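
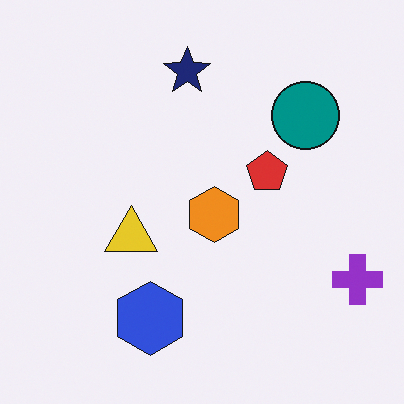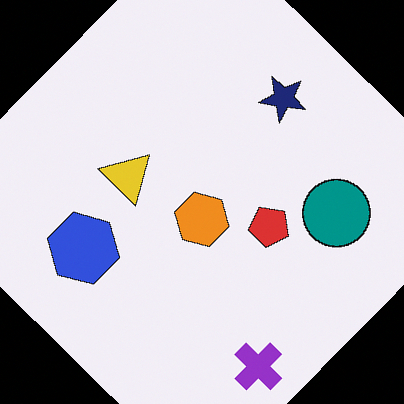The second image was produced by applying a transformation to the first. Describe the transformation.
The transformation is: rotated clockwise by a large amount — several tens of degrees.

Every shape is tilted by the same angle and the image corners show triangular fill wedges — a whole-image rotation by a non-right angle.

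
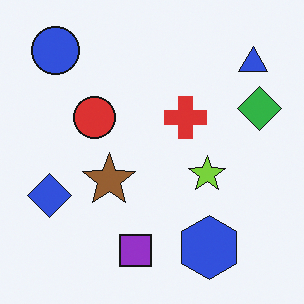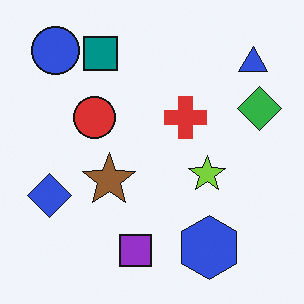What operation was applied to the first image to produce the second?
Overlaid with an additional teal square.

A teal square appears in the second image that is absent from the first.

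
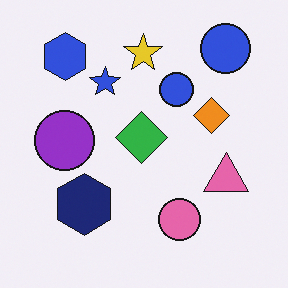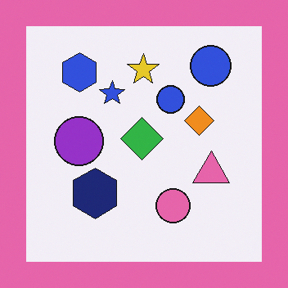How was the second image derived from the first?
The transformation is: framed with a pink border.

A solid pink frame runs around the edge of the second image, with the content slightly shrunk inside it.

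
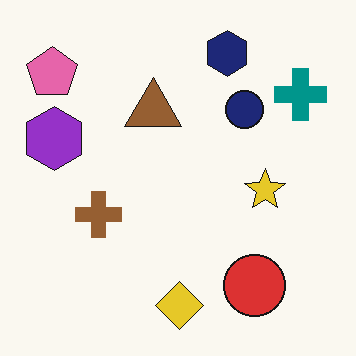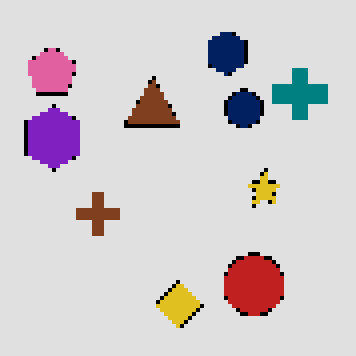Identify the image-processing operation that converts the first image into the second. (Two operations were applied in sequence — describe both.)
The second image is the first posterized to a reduced palette, then mildly pixelated.

Each flat color has snapped to a coarser quantized level — most visibly, the near-white background has dropped to a flat grey. Shapes are reduced to large square blocks; fine edges and outlines are lost — a downscale-then-upscale (mosaic) effect.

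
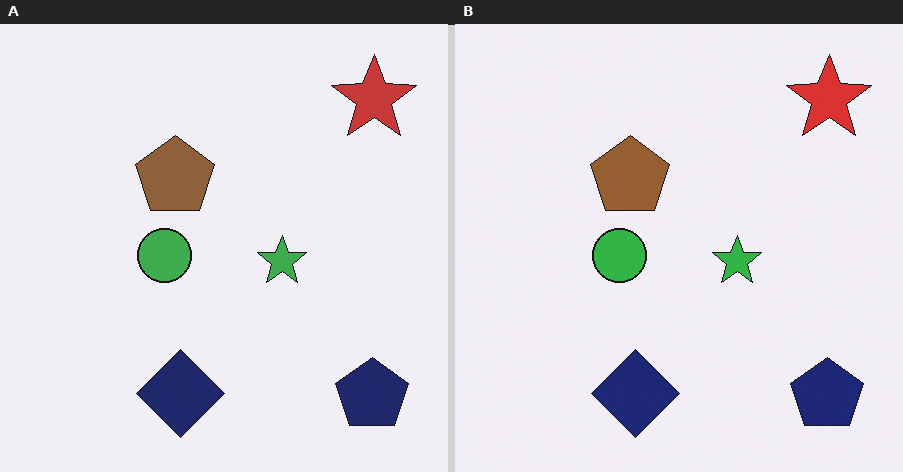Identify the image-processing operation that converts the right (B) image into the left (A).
This is the original image slightly desaturated.

All colors are more muted and greyish — a global saturation change.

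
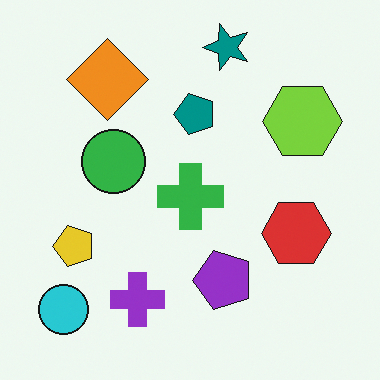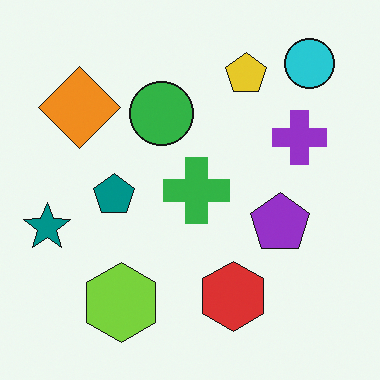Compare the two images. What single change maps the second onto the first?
The image was transposed (reflected across the top-left ↔ bottom-right diagonal).

Shapes have swapped their row and column positions — what was in the top-right is now in the bottom-left — a diagonal reflection.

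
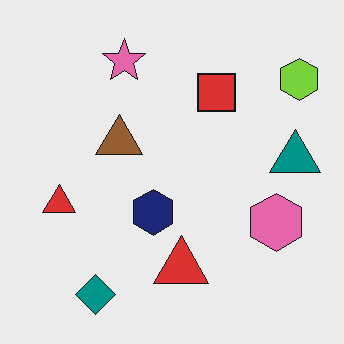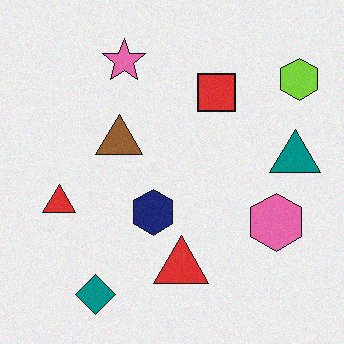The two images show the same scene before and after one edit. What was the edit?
The second image is the first degraded with subtle gaussian noise.

Random speckle covers the whole image, including the flat background.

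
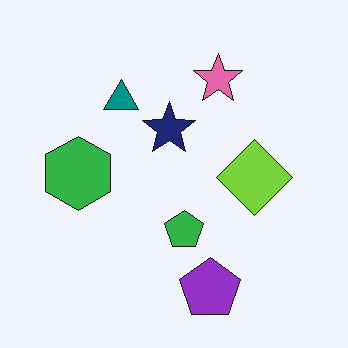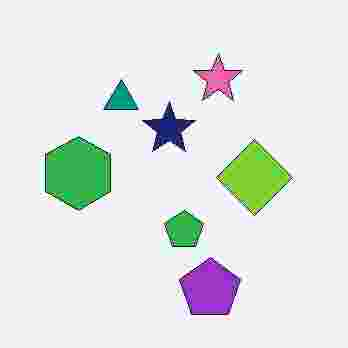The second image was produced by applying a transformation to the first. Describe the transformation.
This is the original image degraded with heavy JPEG compression.

Blocky 8×8 compression artifacts appear around shape edges and the flat background shows ringing — characteristic JPEG degradation.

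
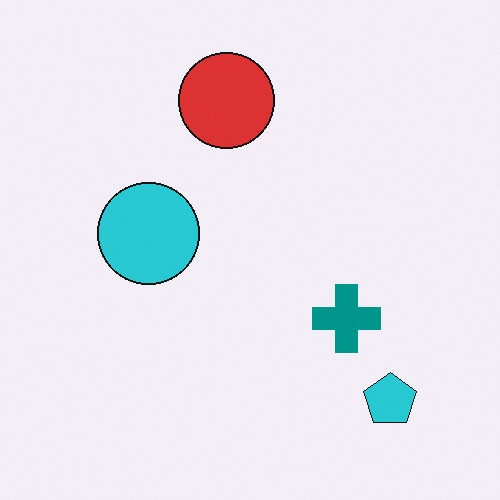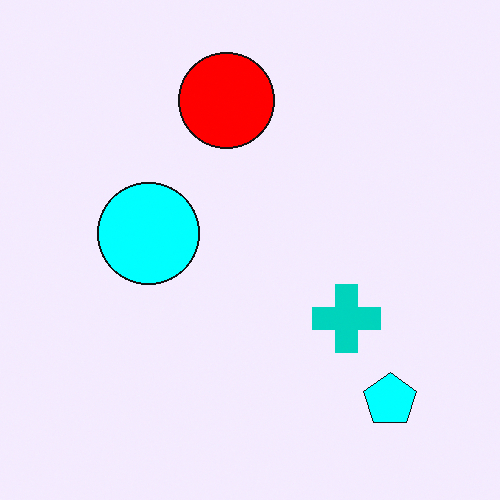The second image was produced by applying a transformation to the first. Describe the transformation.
The image was made much more vivid (saturation change).

All colors are more vivid — a global saturation change.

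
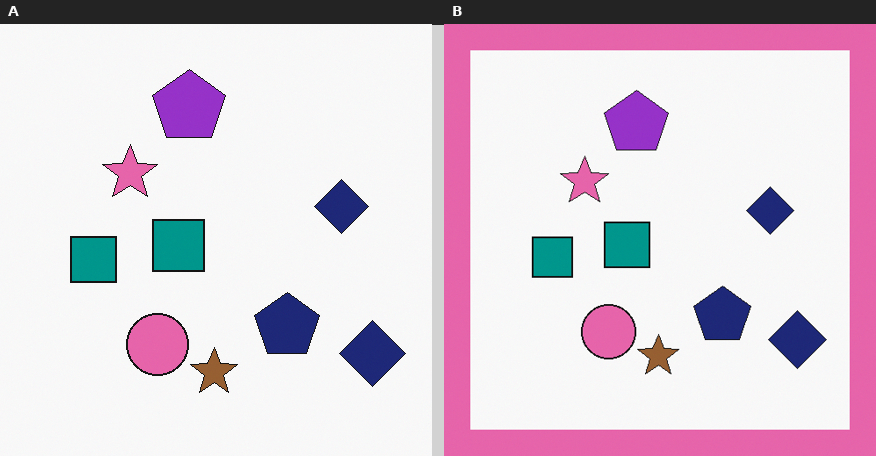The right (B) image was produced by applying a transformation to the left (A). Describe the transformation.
The transformation is: framed with a pink border.

A solid pink frame runs around the edge of the right (B) image, with the content slightly shrunk inside it.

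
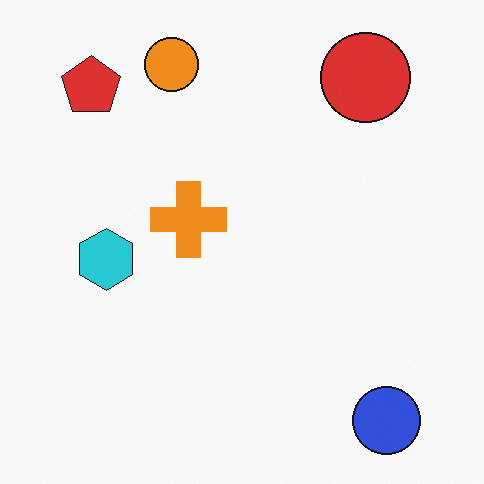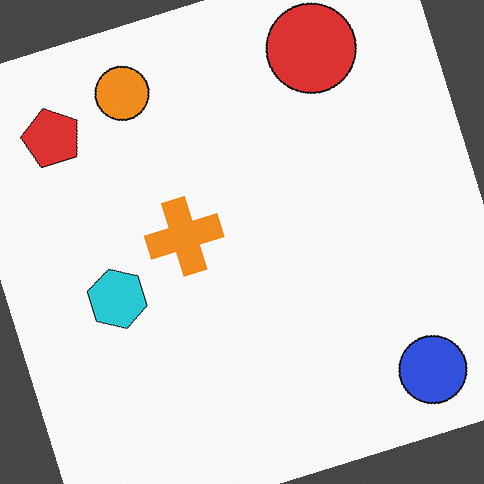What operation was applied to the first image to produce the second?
The image was rotated counter-clockwise by a clearly visible amount.

Every shape is tilted by the same angle and the image corners show triangular fill wedges — a whole-image rotation by a non-right angle.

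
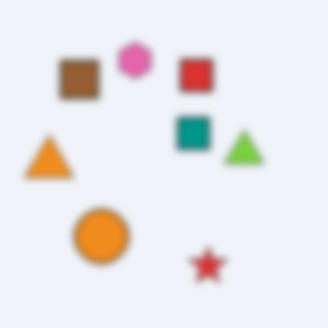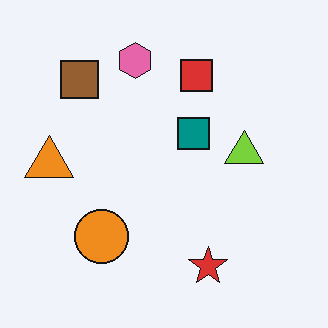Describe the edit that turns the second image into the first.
The image was moderately blurred.

Shape edges and outlines are uniformly softened across the whole image.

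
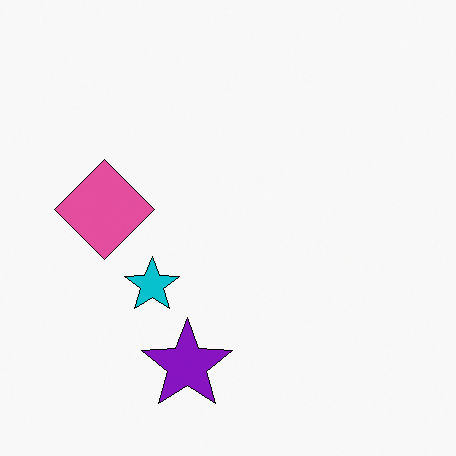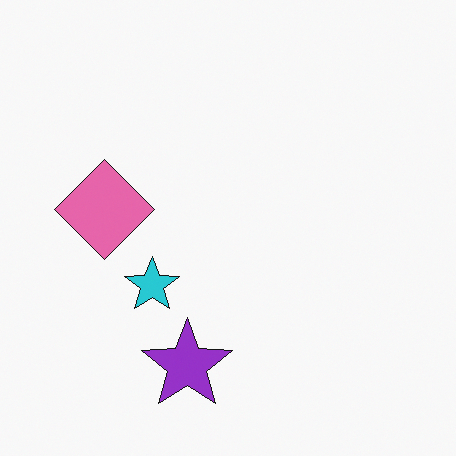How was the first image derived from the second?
The transformation is: given slightly increased contrast.

Tones are pushed away from mid-grey across the whole image — a global contrast change.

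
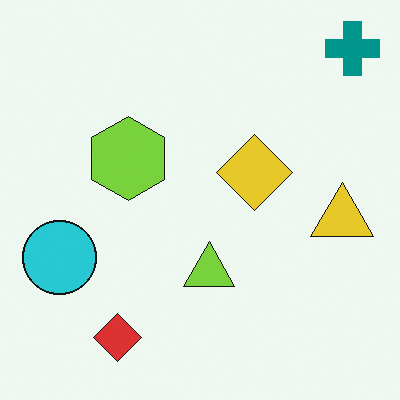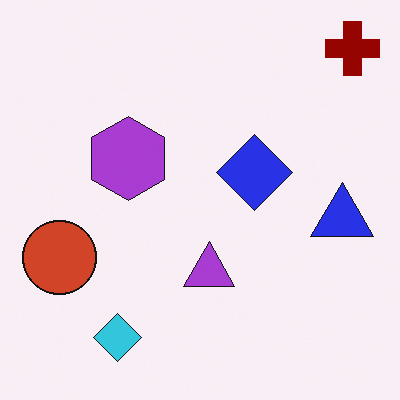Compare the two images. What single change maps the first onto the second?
It was hue-shifted by a large amount.

Every shape's color has rotated by the same amount around the hue wheel — a uniform hue shift.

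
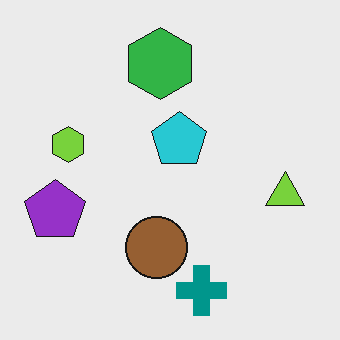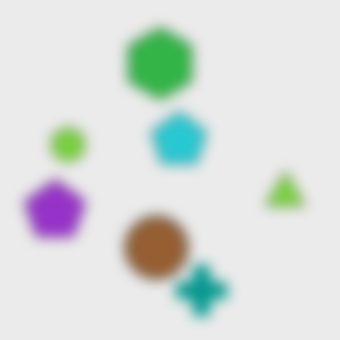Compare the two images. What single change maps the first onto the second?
Heavily blurred.

Shape edges and outlines are uniformly softened across the whole image.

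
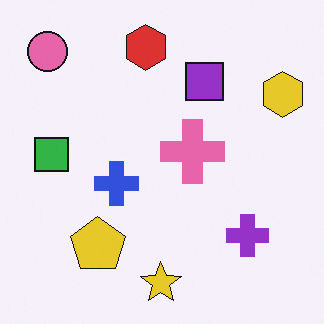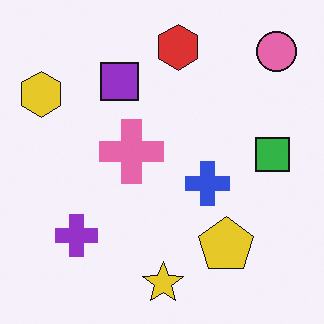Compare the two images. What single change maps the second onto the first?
Flipped horizontally (left ↔ right).

The yellow hexagon is in the top-left of the second image and the top-right of the first — shapes on opposite sides of the vertical midline have swapped in a mirror flip.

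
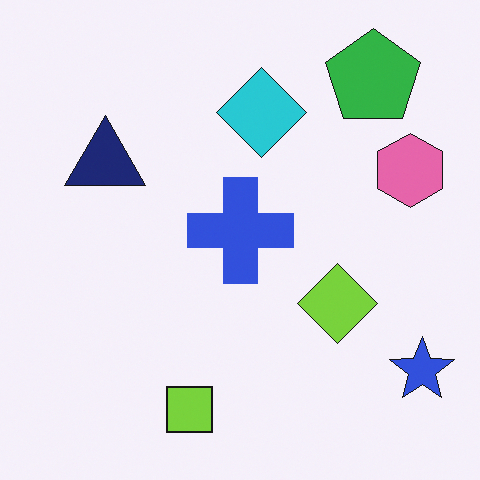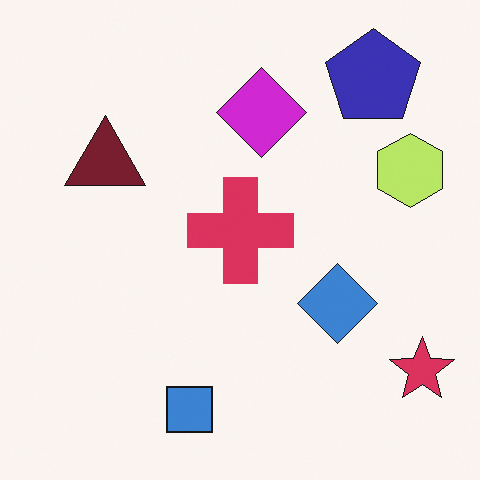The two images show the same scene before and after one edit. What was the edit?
Hue-shifted by a moderate amount.

Every shape's color has rotated by the same amount around the hue wheel — a uniform hue shift.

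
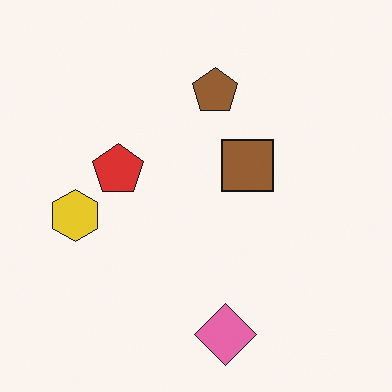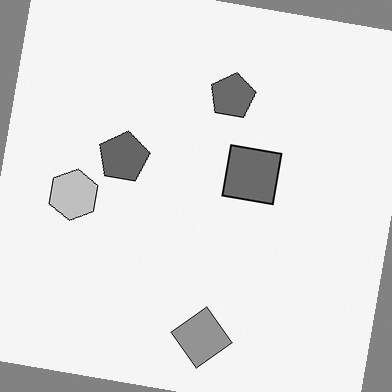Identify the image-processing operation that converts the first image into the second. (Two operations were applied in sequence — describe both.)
This is the original image converted to grayscale, then rotated clockwise by a slight angle.

All color is removed — every shape is now a shade of grey. Every shape is tilted by the same angle and the image corners show triangular fill wedges — a whole-image rotation by a non-right angle.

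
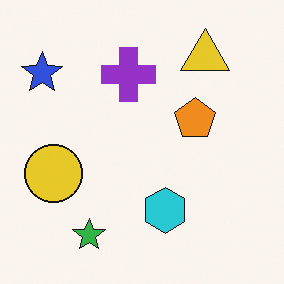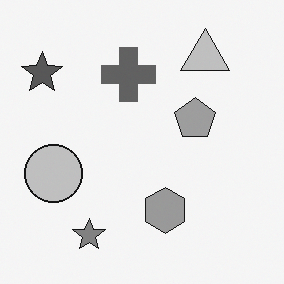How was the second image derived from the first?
The transformation is: converted to grayscale.

All color is removed — every shape is now a shade of grey.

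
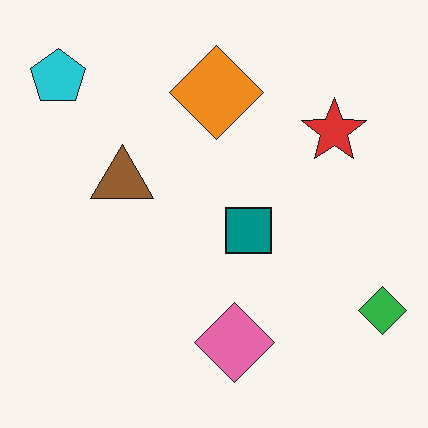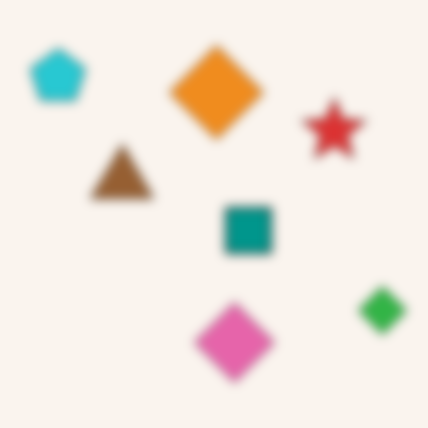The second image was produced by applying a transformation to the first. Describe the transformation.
The transformation is: strongly gaussian-blurred.

Shape edges and outlines are uniformly softened across the whole image.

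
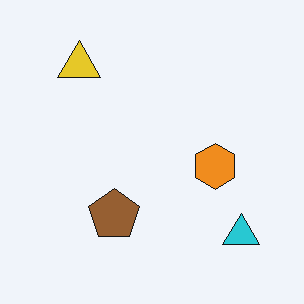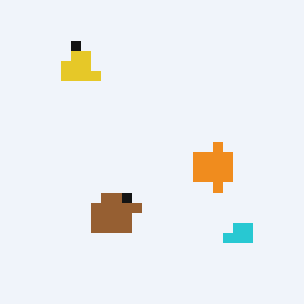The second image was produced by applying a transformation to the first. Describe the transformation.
The image was coarsely pixelated.

Shapes are reduced to large square blocks; fine edges and outlines are lost — a downscale-then-upscale (mosaic) effect.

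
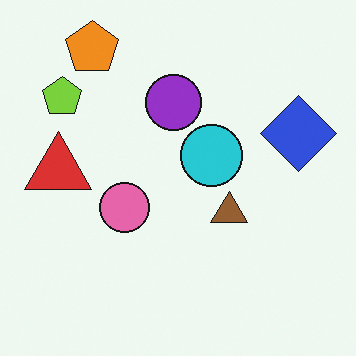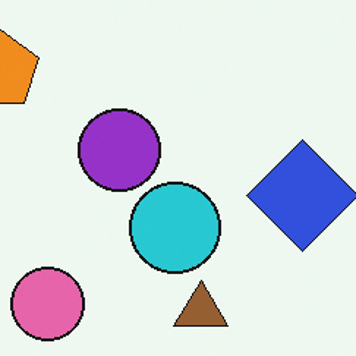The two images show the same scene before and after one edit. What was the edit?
The image was cropped to a modestly smaller region and rescaled.

The visible shapes are larger and the field of view is narrower; shapes near the original edges may be partly or wholly outside the frame — a crop-and-rescale.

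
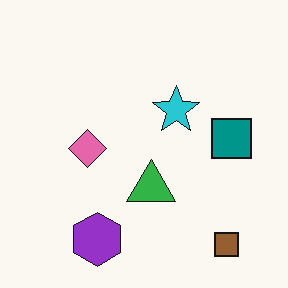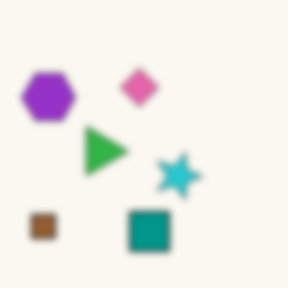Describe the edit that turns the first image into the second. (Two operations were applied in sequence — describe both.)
The image was noticeably gaussian-blurred, then rotated 90° clockwise.

Shape edges and outlines are uniformly softened across the whole image. The brown square sits in the bottom-right of the first image and the bottom-left of the second — consistent with a whole-image 90° clockwise rotation.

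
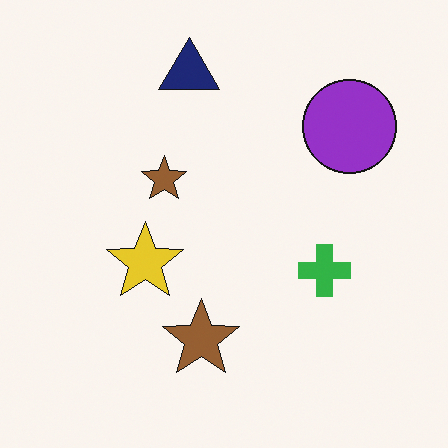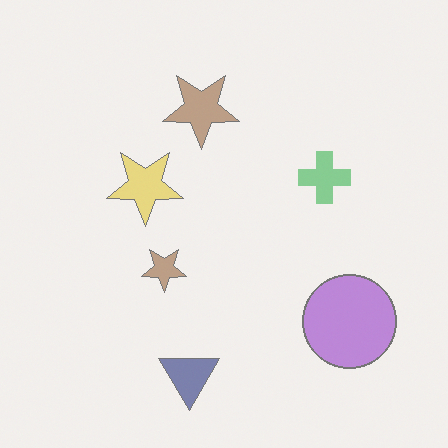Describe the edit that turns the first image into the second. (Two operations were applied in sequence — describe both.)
The transformation is: flipped vertically (top ↔ bottom), then washed out (contrast reduced).

The navy triangle is in the top of the first image and the bottom of the second — shapes on opposite sides of the horizontal midline have swapped in a mirror flip. Tones are pushed toward mid-grey across the whole image — a global contrast change.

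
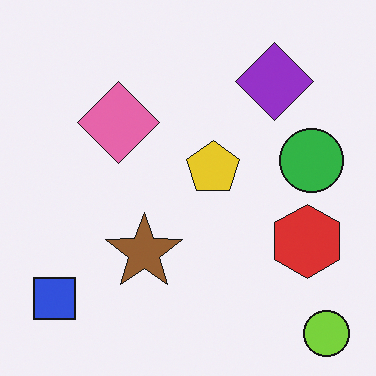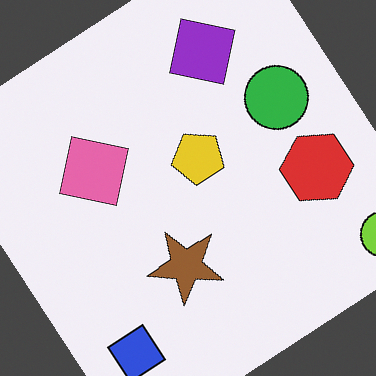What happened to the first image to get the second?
This is the original image rotated counter-clockwise by a large amount — several tens of degrees.

Every shape is tilted by the same angle and the image corners show triangular fill wedges — a whole-image rotation by a non-right angle.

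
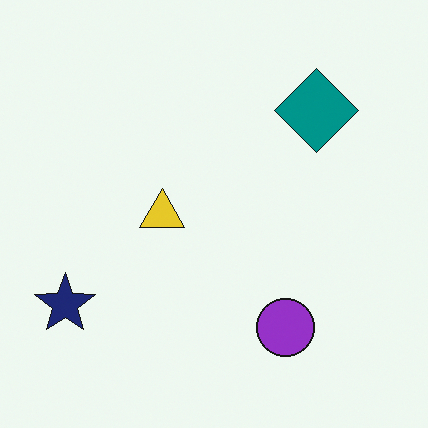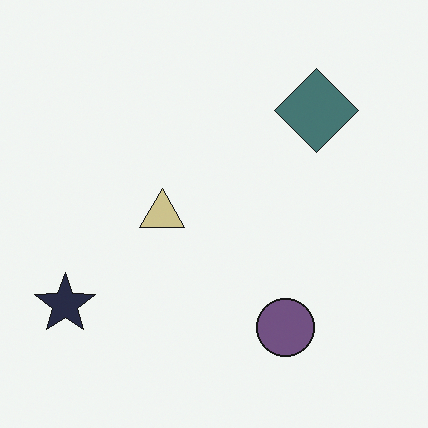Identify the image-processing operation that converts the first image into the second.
It was heavily desaturated.

All colors are more muted and greyish — a global saturation change.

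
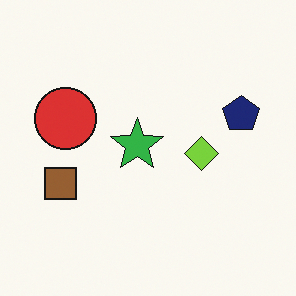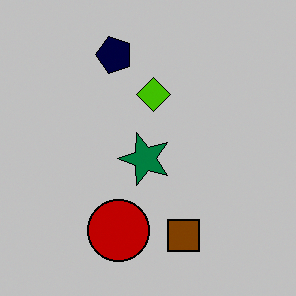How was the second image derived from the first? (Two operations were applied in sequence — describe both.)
The second image is the first rotated 90° counter-clockwise, then heavily posterized to just a handful of flat colors.

The navy pentagon sits in the right of the first image and the top of the second — consistent with a whole-image 90° counter-clockwise rotation. Each flat color has snapped to a coarser quantized level — most visibly, the near-white background has dropped to a flat grey.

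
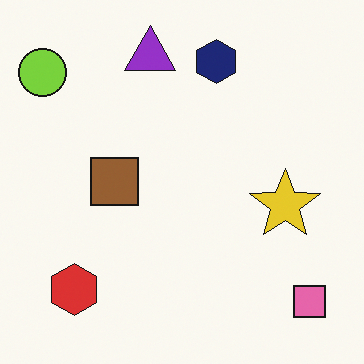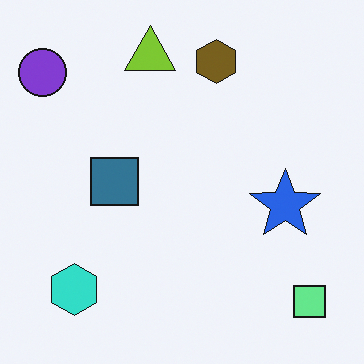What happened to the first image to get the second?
The transformation is: hue-shifted through roughly half the color wheel.

Every shape's color has rotated by the same amount around the hue wheel — a uniform hue shift.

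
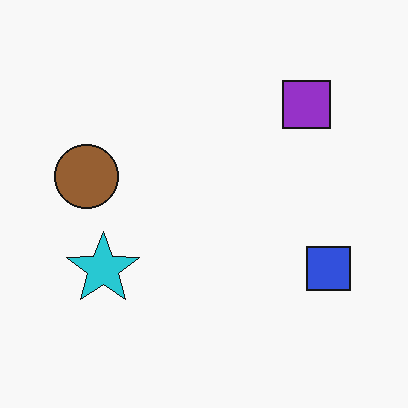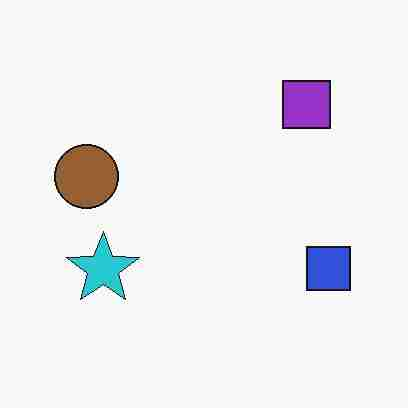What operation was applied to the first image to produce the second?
It was heavily JPEG-compressed with obvious blocking artifacts.

Blocky 8×8 compression artifacts appear around shape edges and the flat background shows ringing — characteristic JPEG degradation.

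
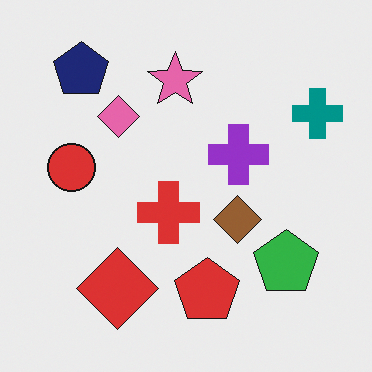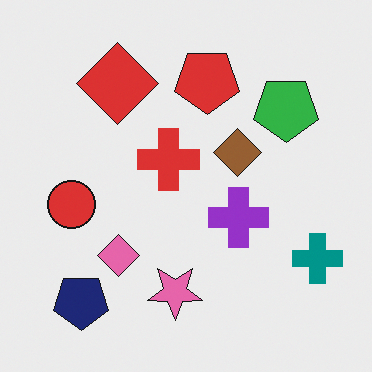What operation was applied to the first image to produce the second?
This is the original image flipped vertically (top ↔ bottom).

The navy pentagon is in the top-left of the first image and the bottom-left of the second — shapes on opposite sides of the horizontal midline have swapped in a mirror flip.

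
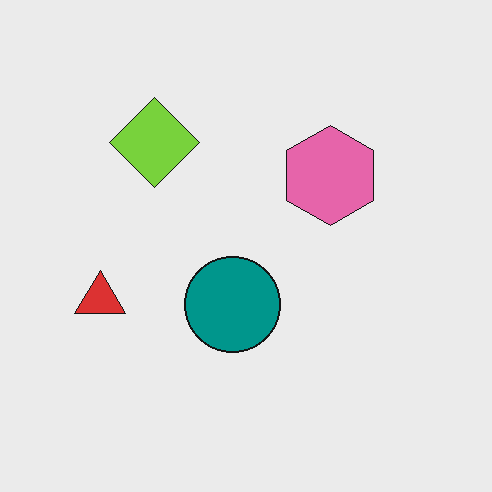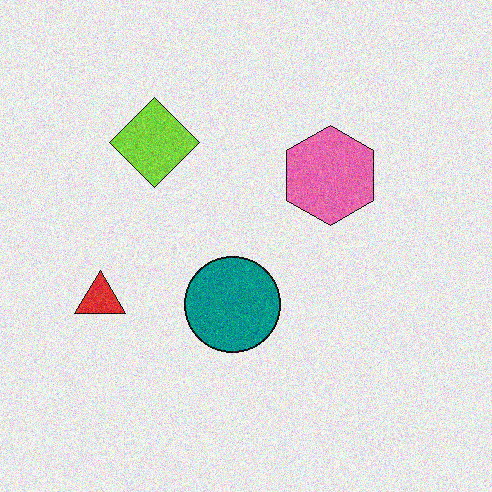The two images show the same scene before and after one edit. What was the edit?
It was degraded with moderate additive noise.

Random speckle covers the whole image, including the flat background.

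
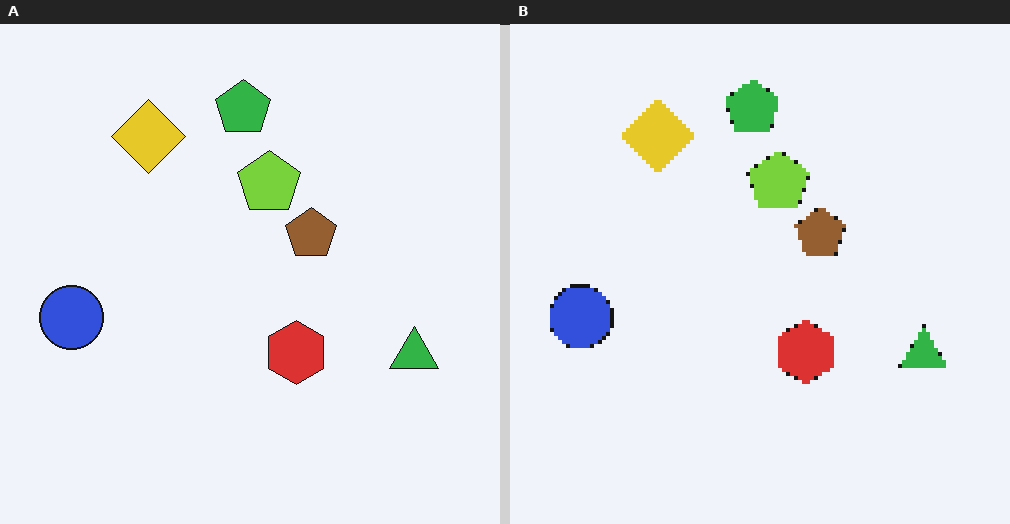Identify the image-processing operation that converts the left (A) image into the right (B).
The image was mildly pixelated.

Shapes are reduced to large square blocks; fine edges and outlines are lost — a downscale-then-upscale (mosaic) effect.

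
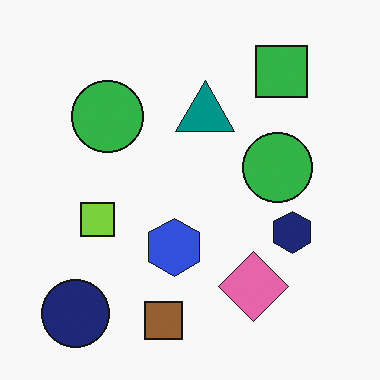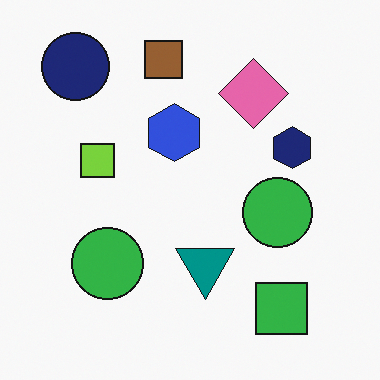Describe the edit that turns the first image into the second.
The image was flipped vertically (top ↔ bottom).

The brown square is in the bottom of the first image and the top of the second — shapes on opposite sides of the horizontal midline have swapped in a mirror flip.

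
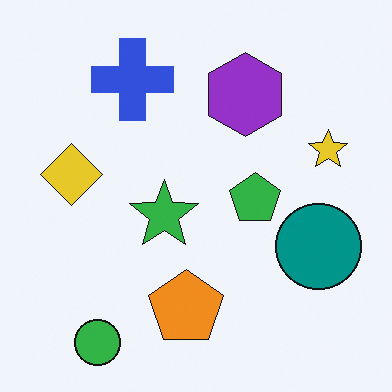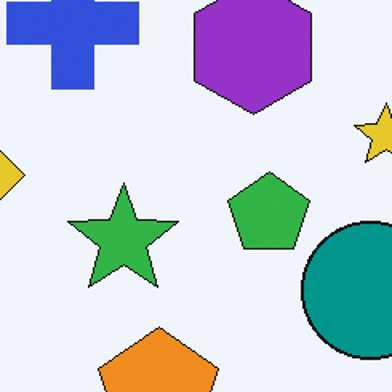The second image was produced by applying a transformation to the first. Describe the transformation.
The transformation is: cropped slightly and scaled back up.

The visible shapes are larger and the field of view is narrower; shapes near the original edges may be partly or wholly outside the frame — a crop-and-rescale.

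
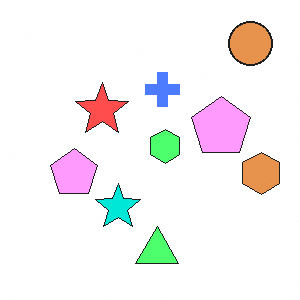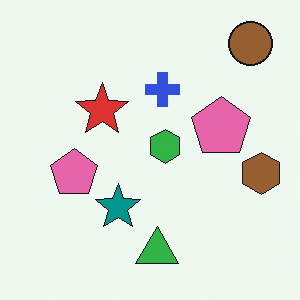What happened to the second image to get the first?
Brightened a lot.

Every pixel — background and shapes alike — is uniformly brightened.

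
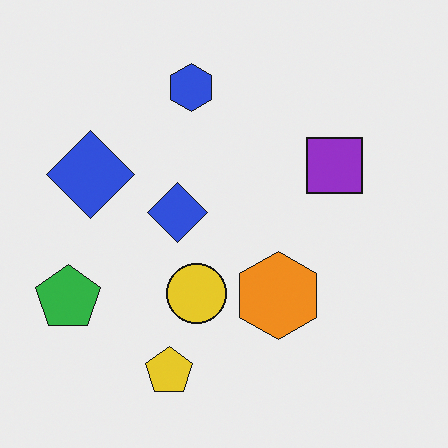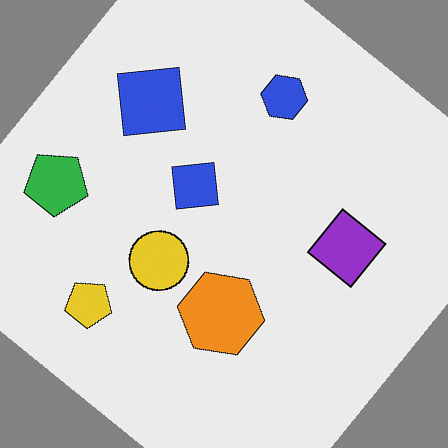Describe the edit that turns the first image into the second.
This is the original image rotated clockwise by a large amount — several tens of degrees.

Every shape is tilted by the same angle and the image corners show triangular fill wedges — a whole-image rotation by a non-right angle.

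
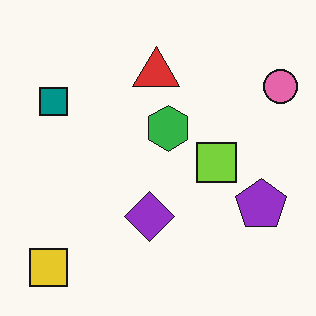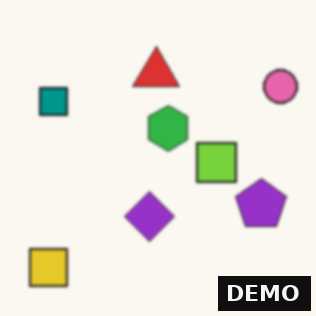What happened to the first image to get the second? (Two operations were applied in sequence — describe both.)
It was lightly blurred, then watermarked with the text "DEMO" in the lower-right corner.

Shape edges and outlines are uniformly softened across the whole image. A dark label reading "DEMO" appears in the lower-right corner.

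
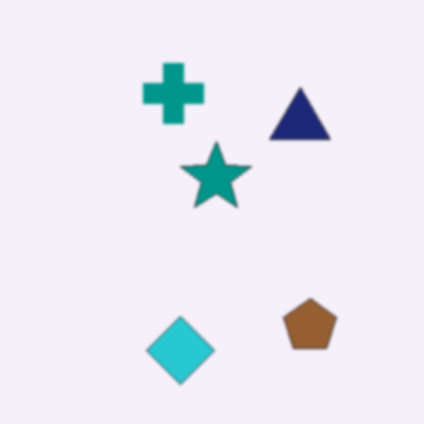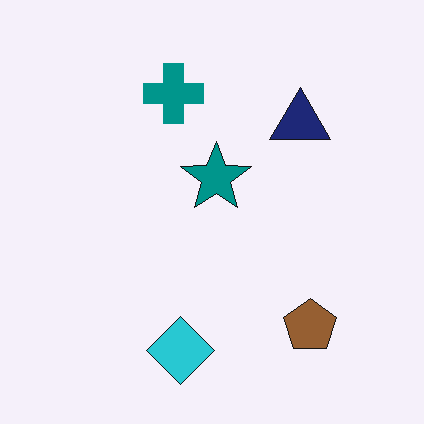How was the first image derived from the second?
The first image is the second given a subtle gaussian blur.

Shape edges and outlines are uniformly softened across the whole image.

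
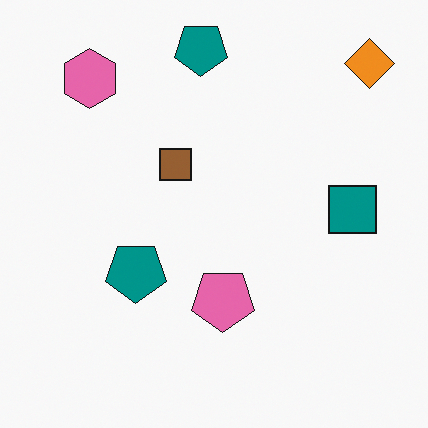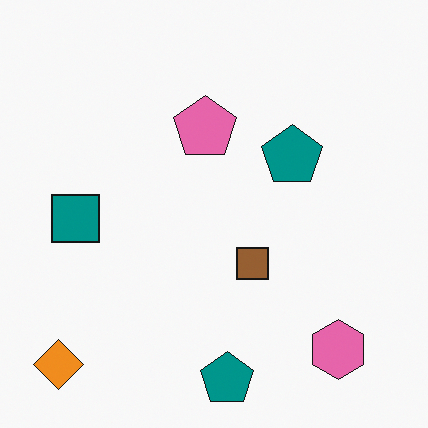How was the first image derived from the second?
The first image is the second rotated 180°.

The orange diamond sits in the bottom-left of the second image and the top-right of the first — consistent with a whole-image 180° rotation.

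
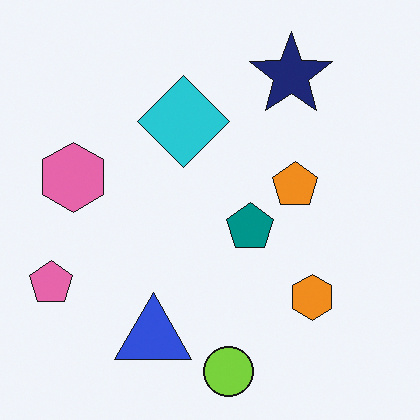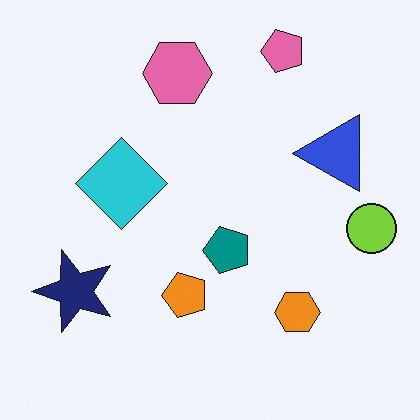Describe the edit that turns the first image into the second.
Transposed (reflected across the top-left ↔ bottom-right diagonal).

Shapes have swapped their row and column positions — what was in the top-right is now in the bottom-left — a diagonal reflection.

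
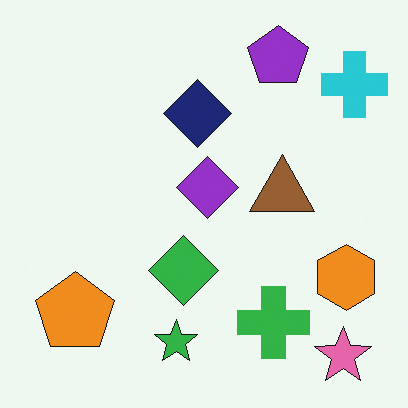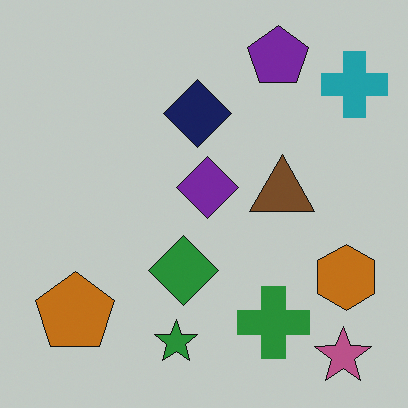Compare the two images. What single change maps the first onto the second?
The second image is the first slightly darkened.

Every pixel — background and shapes alike — is uniformly darkened.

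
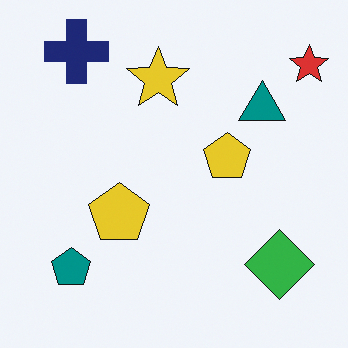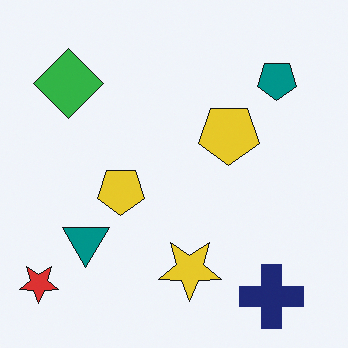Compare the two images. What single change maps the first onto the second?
Rotated 180°.

The red star sits in the top-right of the first image and the bottom-left of the second — consistent with a whole-image 180° rotation.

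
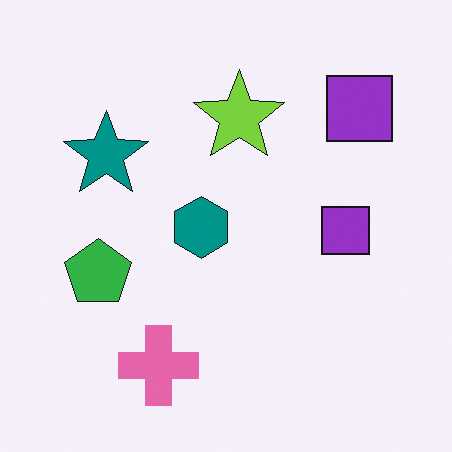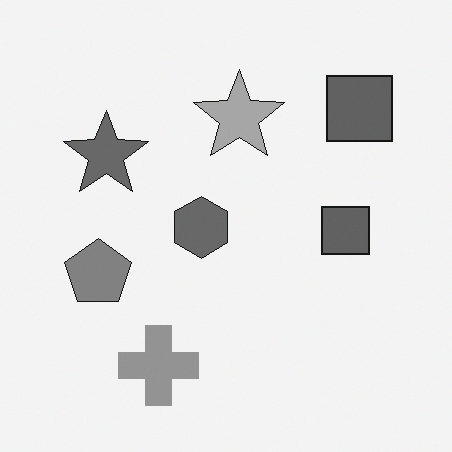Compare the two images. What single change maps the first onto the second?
The image was converted to grayscale.

All color is removed — every shape is now a shade of grey.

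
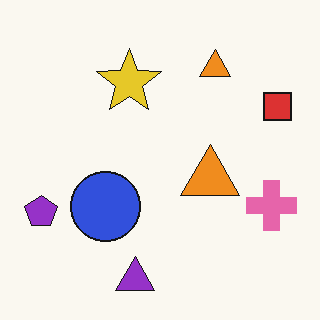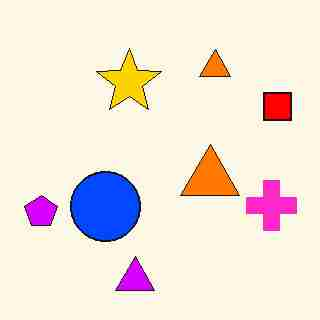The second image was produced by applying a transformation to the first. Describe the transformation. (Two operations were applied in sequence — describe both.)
The transformation is: heavily oversaturated, then heavily JPEG-compressed with obvious blocking artifacts.

All colors are more vivid — a global saturation change. Blocky 8×8 compression artifacts appear around shape edges and the flat background shows ringing — characteristic JPEG degradation.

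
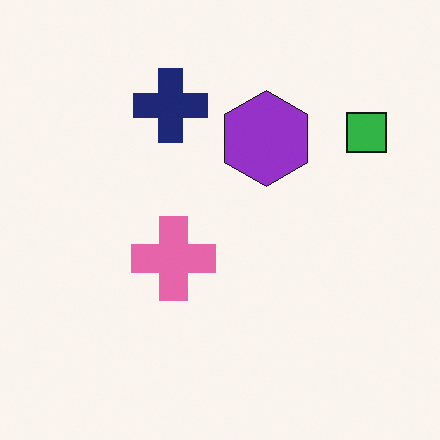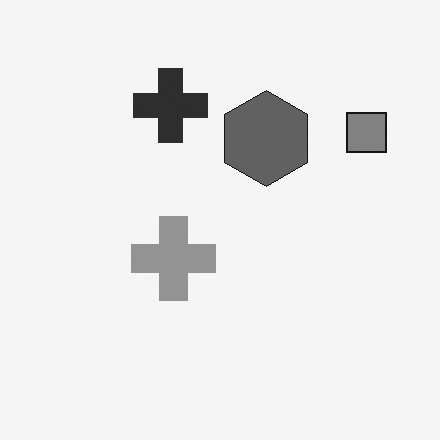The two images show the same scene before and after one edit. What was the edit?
The image was converted to grayscale.

All color is removed — every shape is now a shade of grey.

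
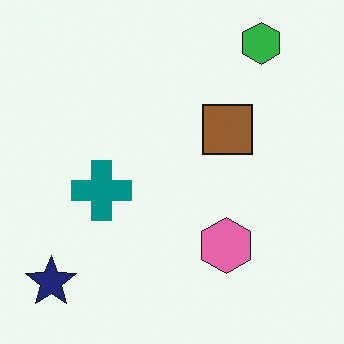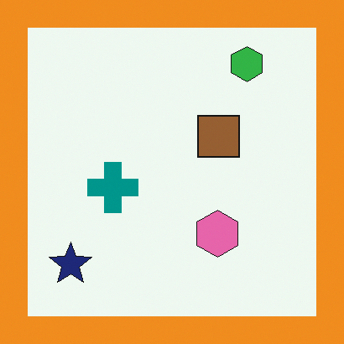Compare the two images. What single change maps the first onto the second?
It was framed with a orange border.

A solid orange frame runs around the edge of the second image, with the content slightly shrunk inside it.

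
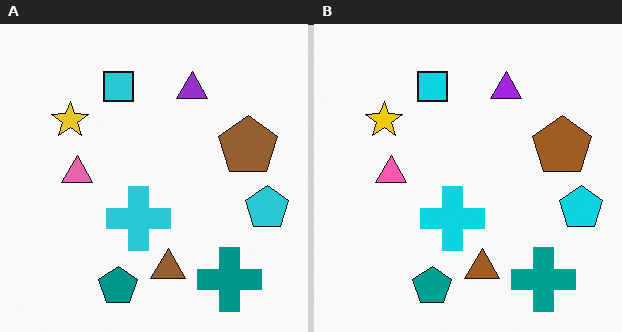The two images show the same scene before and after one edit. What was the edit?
The transformation is: slightly oversaturated.

All colors are more vivid — a global saturation change.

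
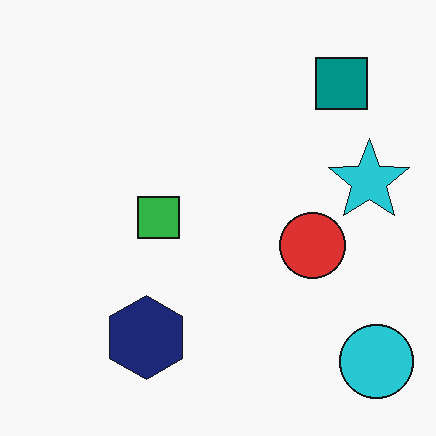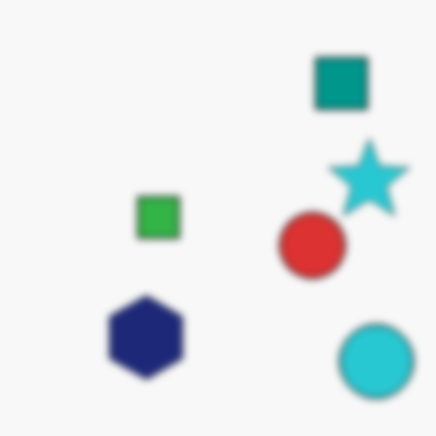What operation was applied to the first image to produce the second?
This is the original image moderately blurred.

Shape edges and outlines are uniformly softened across the whole image.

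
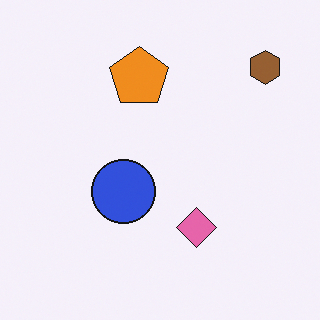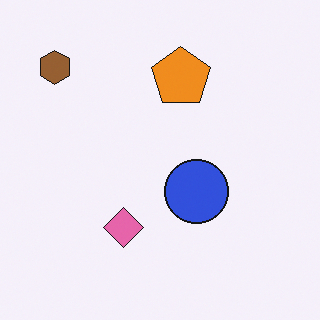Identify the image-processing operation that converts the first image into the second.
The transformation is: flipped horizontally (left ↔ right).

The brown hexagon is in the top-right of the first image and the top-left of the second — shapes on opposite sides of the vertical midline have swapped in a mirror flip.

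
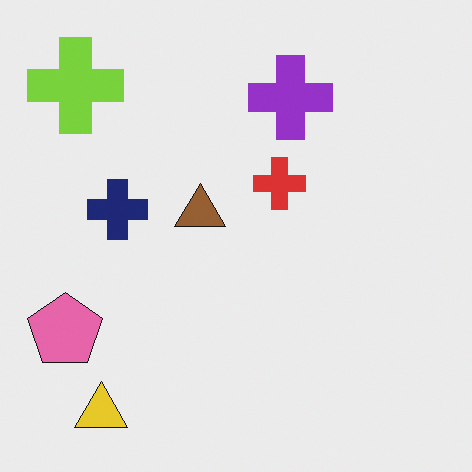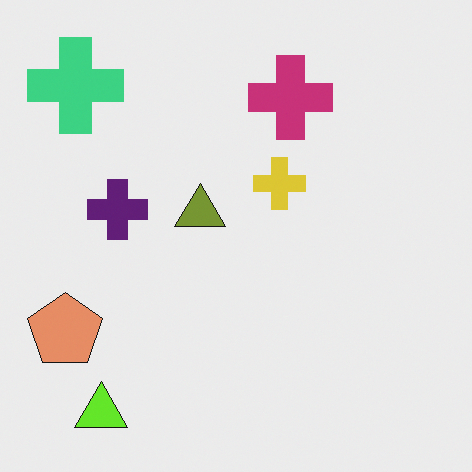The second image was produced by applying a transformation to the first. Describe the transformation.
This is the original image hue-shifted by a small amount.

Every shape's color has rotated by the same amount around the hue wheel — a uniform hue shift.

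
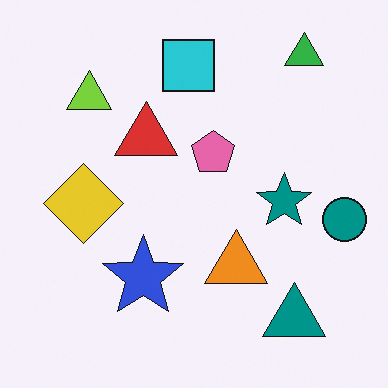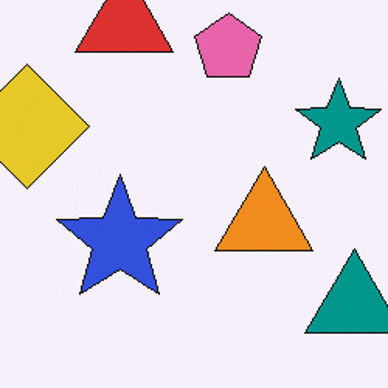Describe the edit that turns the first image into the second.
Cropped to a modestly smaller region and rescaled.

The visible shapes are larger and the field of view is narrower; shapes near the original edges may be partly or wholly outside the frame — a crop-and-rescale.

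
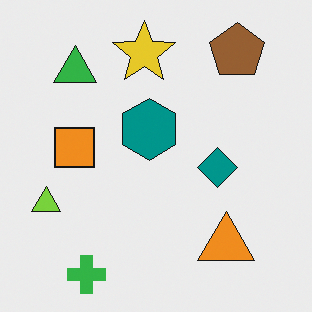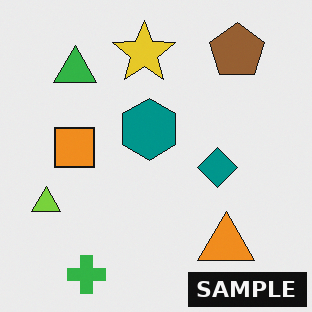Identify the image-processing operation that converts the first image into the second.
The image was watermarked with the text "SAMPLE" in the lower-right corner.

A dark label reading "SAMPLE" appears in the lower-right corner.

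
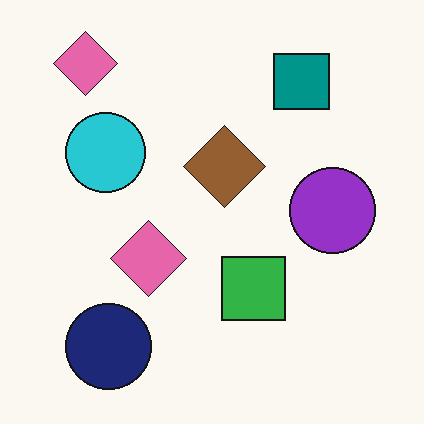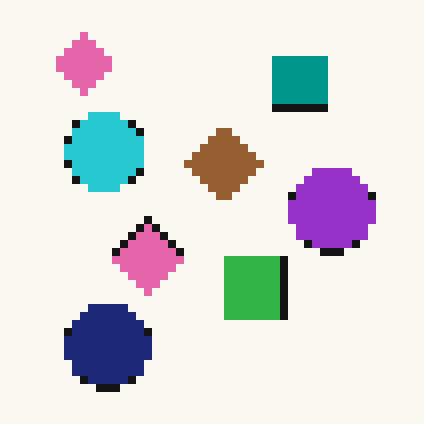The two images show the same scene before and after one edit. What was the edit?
The image was moderately pixelated.

Shapes are reduced to large square blocks; fine edges and outlines are lost — a downscale-then-upscale (mosaic) effect.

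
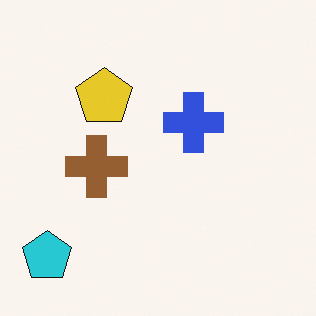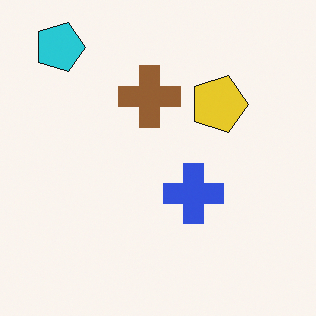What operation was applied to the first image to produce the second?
This is the original image rotated 90° clockwise.

The cyan pentagon sits in the bottom-left of the first image and the top-left of the second — consistent with a whole-image 90° clockwise rotation.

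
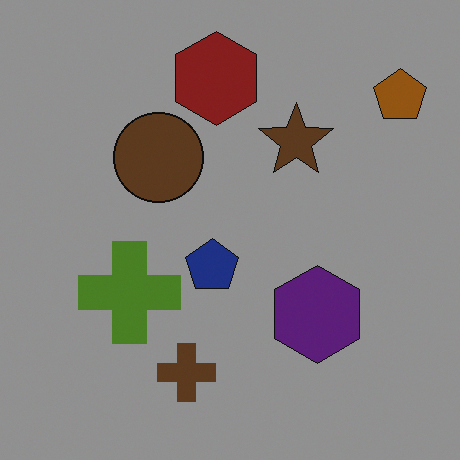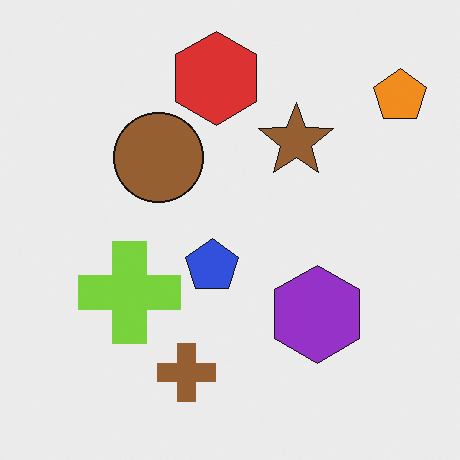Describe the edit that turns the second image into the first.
It was noticeably darkened.

Every pixel — background and shapes alike — is uniformly darkened.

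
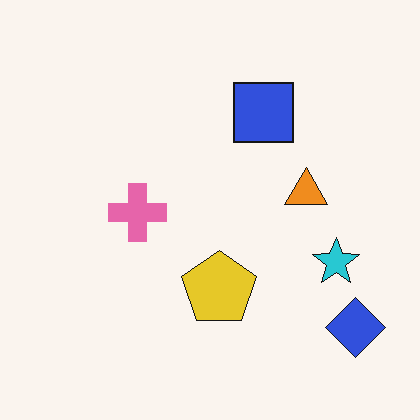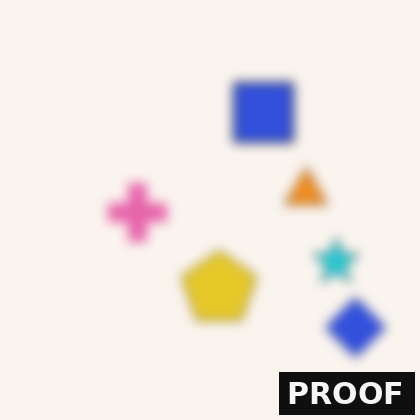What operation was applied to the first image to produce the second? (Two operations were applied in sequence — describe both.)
The image was strongly gaussian-blurred, then watermarked with the text "PROOF" in the lower-right corner.

Shape edges and outlines are uniformly softened across the whole image. A dark label reading "PROOF" appears in the lower-right corner.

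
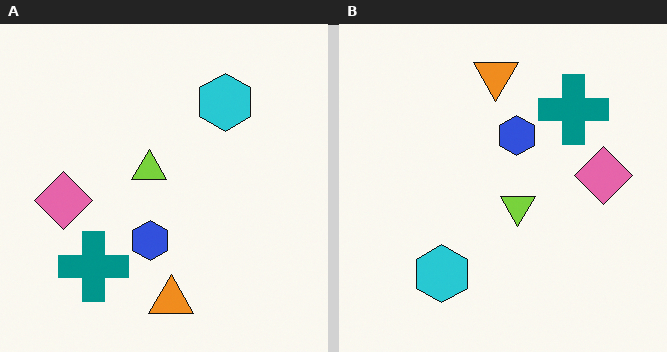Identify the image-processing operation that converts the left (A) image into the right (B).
This is the original image rotated 180°.

The orange triangle sits in the bottom of the left (A) image and the top of the right (B) — consistent with a whole-image 180° rotation.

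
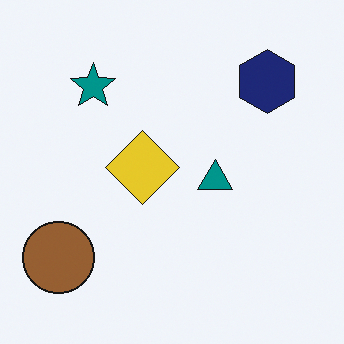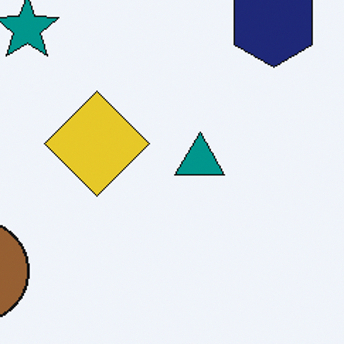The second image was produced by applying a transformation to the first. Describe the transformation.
This is the original image cropped to a modestly smaller region and rescaled.

The visible shapes are larger and the field of view is narrower; shapes near the original edges may be partly or wholly outside the frame — a crop-and-rescale.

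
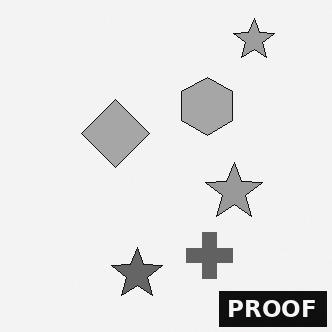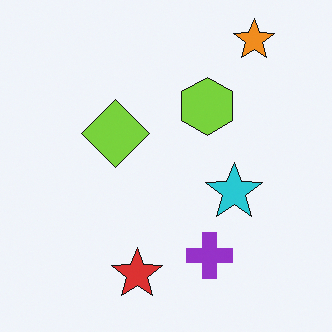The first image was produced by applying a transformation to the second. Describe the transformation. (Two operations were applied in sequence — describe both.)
Converted to grayscale, then watermarked with the text "PROOF" in the lower-right corner.

All color is removed — every shape is now a shade of grey. A dark label reading "PROOF" appears in the lower-right corner.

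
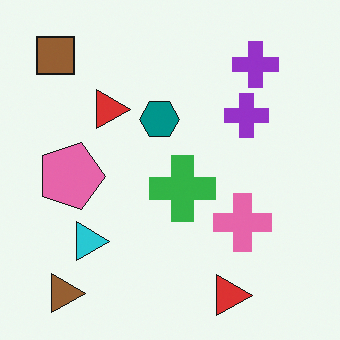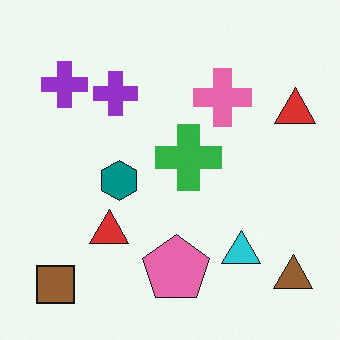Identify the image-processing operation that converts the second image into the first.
The first image is the second rotated 90° clockwise.

The brown triangle sits in the bottom-right of the second image and the bottom-left of the first — consistent with a whole-image 90° clockwise rotation.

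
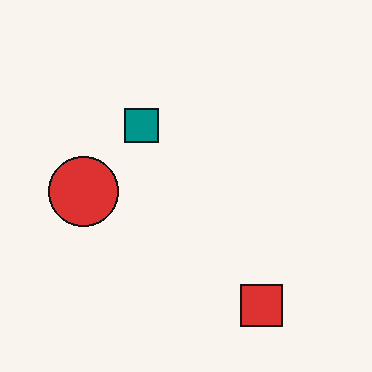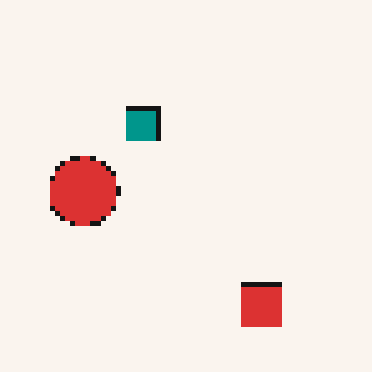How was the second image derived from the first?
This is the original image mildly pixelated.

Shapes are reduced to large square blocks; fine edges and outlines are lost — a downscale-then-upscale (mosaic) effect.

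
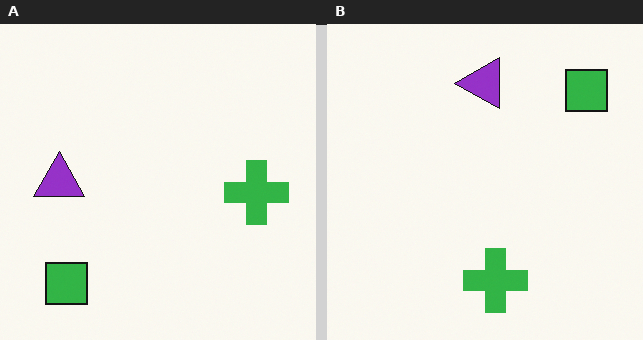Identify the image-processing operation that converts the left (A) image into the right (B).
Transposed (reflected across the top-left ↔ bottom-right diagonal).

Shapes have swapped their row and column positions — what was in the top-right is now in the bottom-left — a diagonal reflection.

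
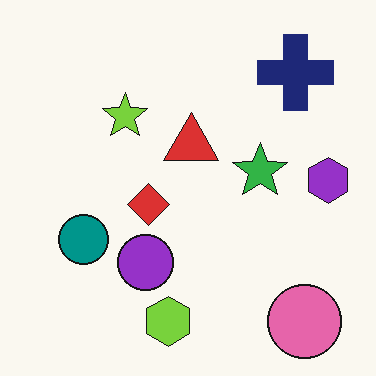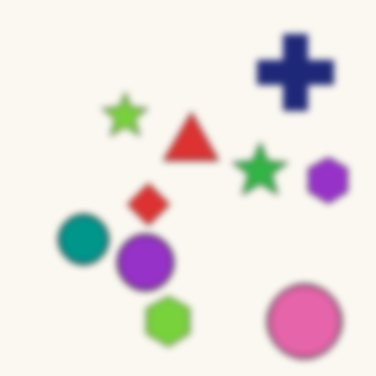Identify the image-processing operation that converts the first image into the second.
Moderately blurred.

Shape edges and outlines are uniformly softened across the whole image.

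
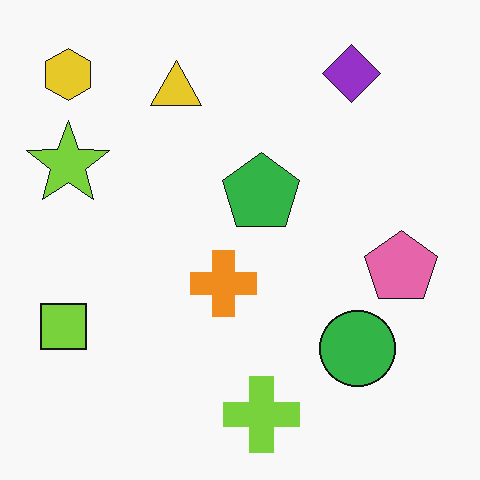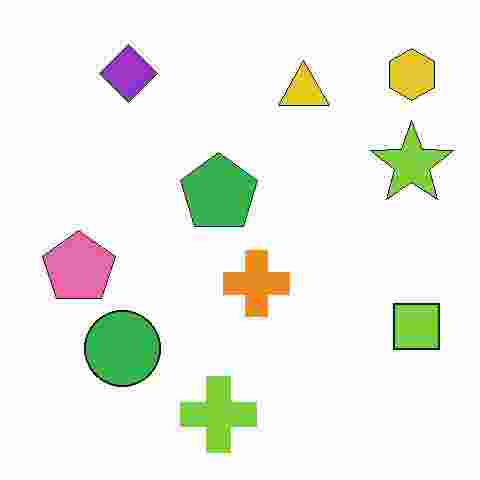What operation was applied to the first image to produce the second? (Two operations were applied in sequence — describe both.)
The transformation is: flipped horizontally (left ↔ right), then degraded with heavy JPEG compression.

The lime square is in the bottom-left of the first image and the bottom-right of the second — shapes on opposite sides of the vertical midline have swapped in a mirror flip. Blocky 8×8 compression artifacts appear around shape edges and the flat background shows ringing — characteristic JPEG degradation.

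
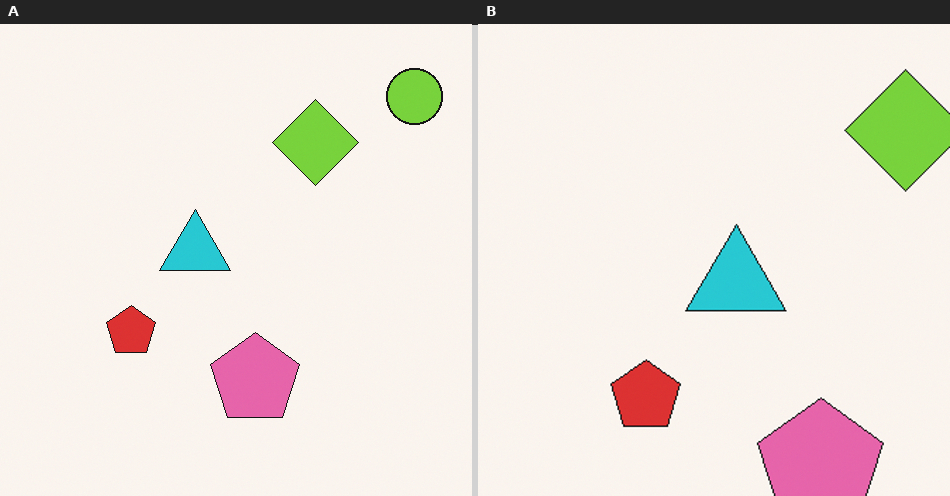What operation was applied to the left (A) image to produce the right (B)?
It was cropped to a modestly smaller region and rescaled.

The visible shapes are larger and the field of view is narrower; shapes near the original edges may be partly or wholly outside the frame — a crop-and-rescale.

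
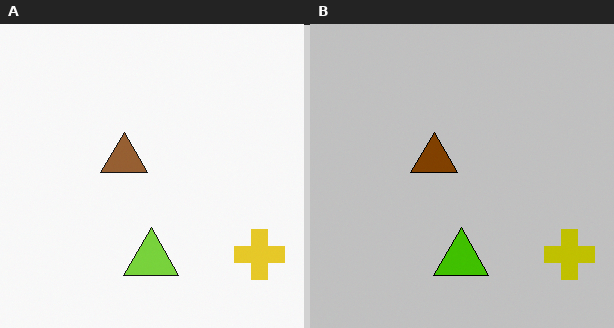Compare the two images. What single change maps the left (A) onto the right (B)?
This is the original image heavily posterized to just a handful of flat colors.

Each flat color has snapped to a coarser quantized level — most visibly, the near-white background has dropped to a flat grey.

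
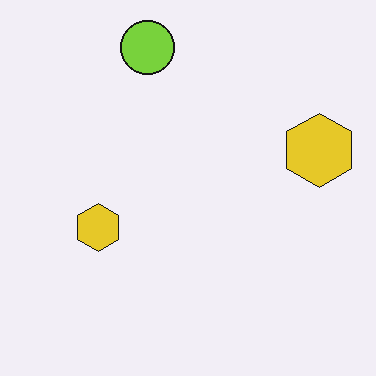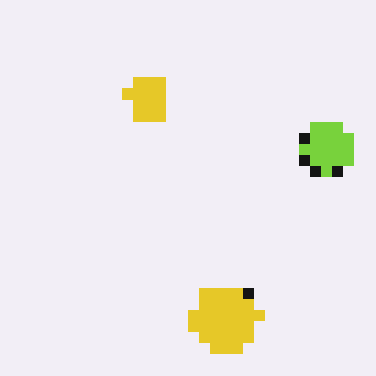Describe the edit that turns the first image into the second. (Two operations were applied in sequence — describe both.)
This is the original image rotated 90° clockwise, then coarsely pixelated.

The lime circle sits in the top of the first image and the right of the second — consistent with a whole-image 90° clockwise rotation. Shapes are reduced to large square blocks; fine edges and outlines are lost — a downscale-then-upscale (mosaic) effect.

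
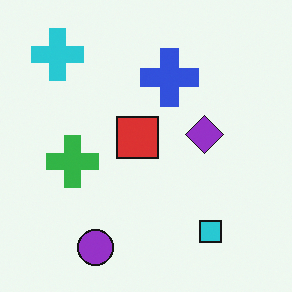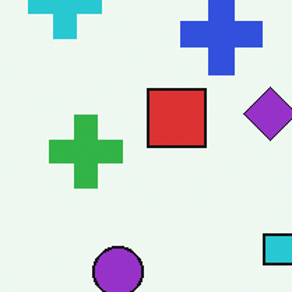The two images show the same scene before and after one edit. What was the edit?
The second image is the first cropped slightly and scaled back up.

The visible shapes are larger and the field of view is narrower; shapes near the original edges may be partly or wholly outside the frame — a crop-and-rescale.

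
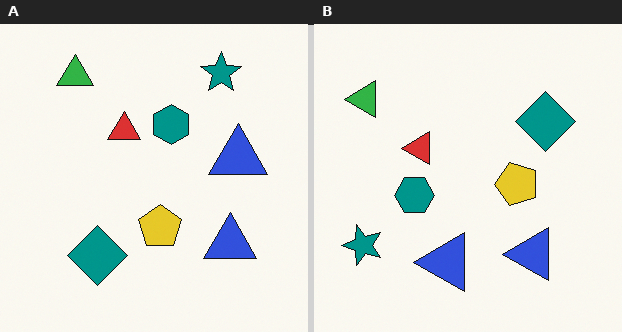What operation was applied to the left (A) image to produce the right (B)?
The right (B) image is the left (A) transposed (reflected across the top-left ↔ bottom-right diagonal).

Shapes have swapped their row and column positions — what was in the top-right is now in the bottom-left — a diagonal reflection.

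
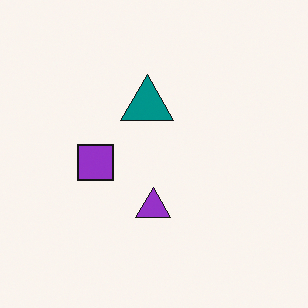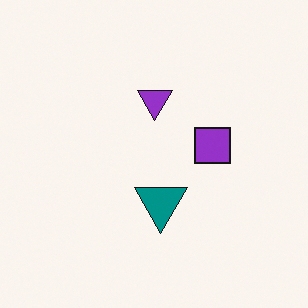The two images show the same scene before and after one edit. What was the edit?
Rotated 180°.

The purple square sits in the left of the first image and the right of the second — consistent with a whole-image 180° rotation.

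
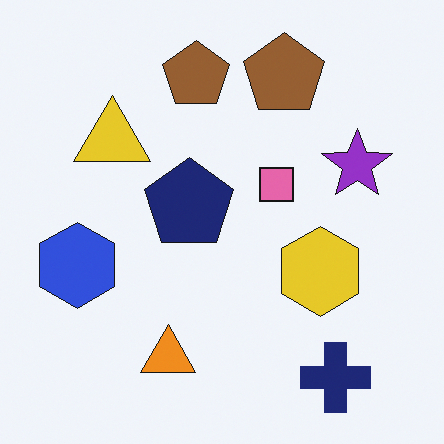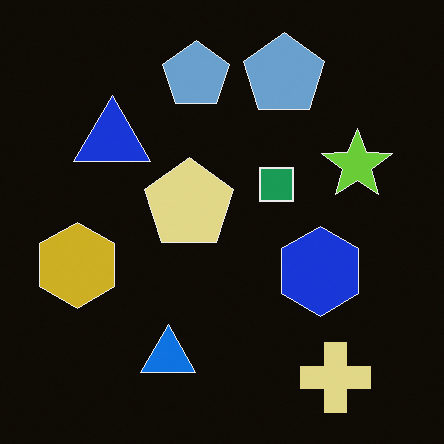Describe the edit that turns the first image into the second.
This is the original image color-inverted (negative).

The light background has become dark and every shape's color is its complement — a photographic negative.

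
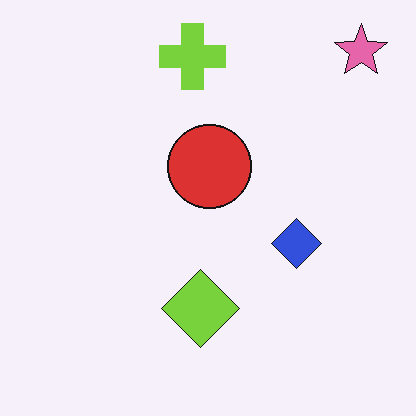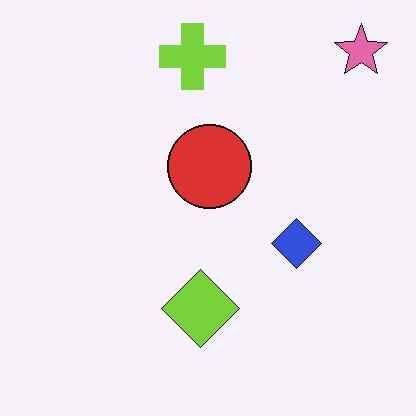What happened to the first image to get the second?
It was given moderate JPEG compression.

Blocky 8×8 compression artifacts appear around shape edges and the flat background shows ringing — characteristic JPEG degradation.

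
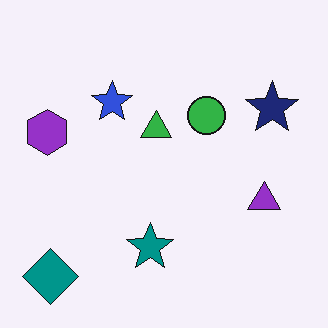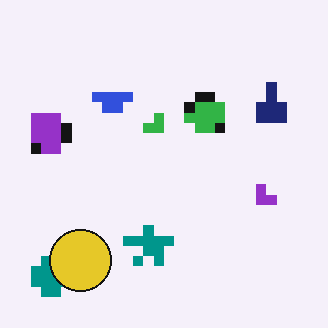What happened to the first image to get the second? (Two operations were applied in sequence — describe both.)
It was coarsely pixelated, then overlaid with an additional yellow circle.

Shapes are reduced to large square blocks; fine edges and outlines are lost — a downscale-then-upscale (mosaic) effect. A yellow circle appears in the second image that is absent from the first.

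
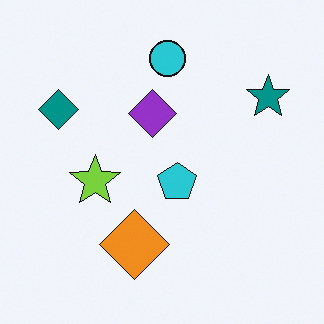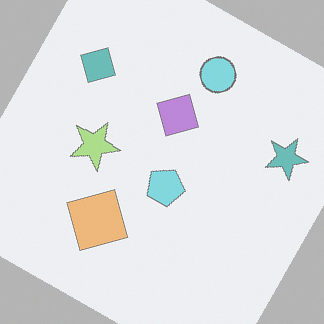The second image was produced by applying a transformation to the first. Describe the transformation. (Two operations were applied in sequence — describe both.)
The image was washed out (contrast reduced), then rotated clockwise by a moderate amount.

Tones are pushed toward mid-grey across the whole image — a global contrast change. Every shape is tilted by the same angle and the image corners show triangular fill wedges — a whole-image rotation by a non-right angle.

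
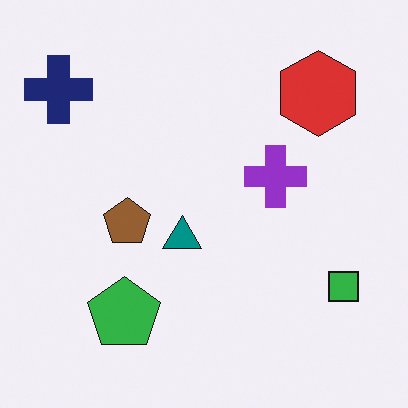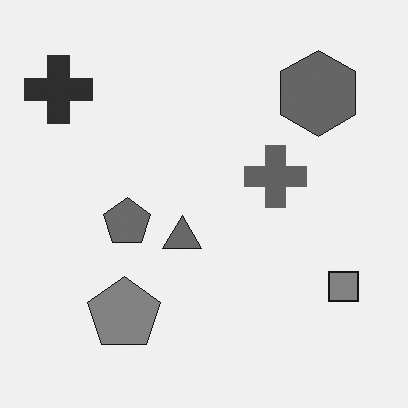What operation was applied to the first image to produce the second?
It was converted to grayscale.

All color is removed — every shape is now a shade of grey.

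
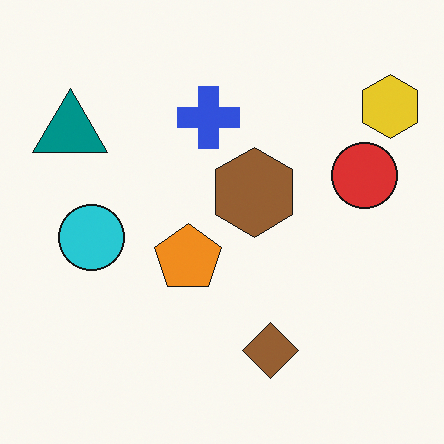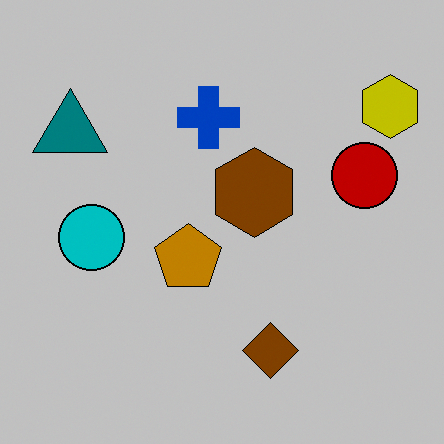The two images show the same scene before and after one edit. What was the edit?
It was aggressively posterized.

Each flat color has snapped to a coarser quantized level — most visibly, the near-white background has dropped to a flat grey.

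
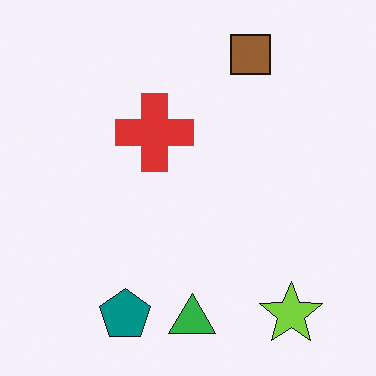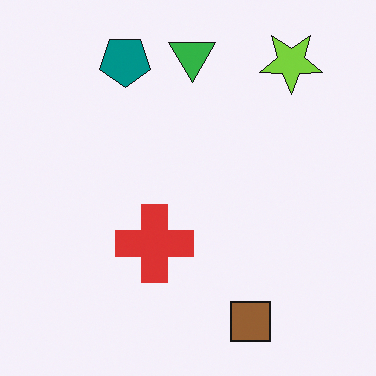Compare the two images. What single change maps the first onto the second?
Flipped vertically (top ↔ bottom).

The brown square is in the top of the first image and the bottom of the second — shapes on opposite sides of the horizontal midline have swapped in a mirror flip.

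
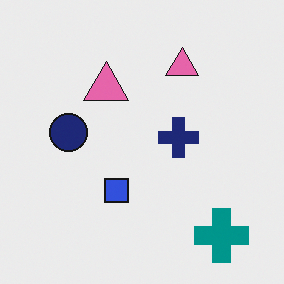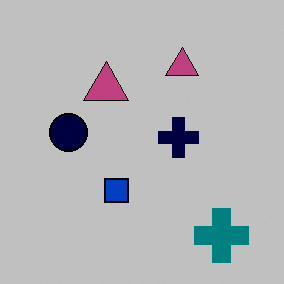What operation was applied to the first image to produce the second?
Aggressively posterized.

Each flat color has snapped to a coarser quantized level — most visibly, the near-white background has dropped to a flat grey.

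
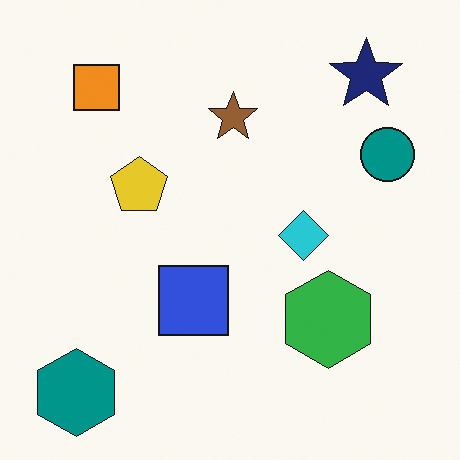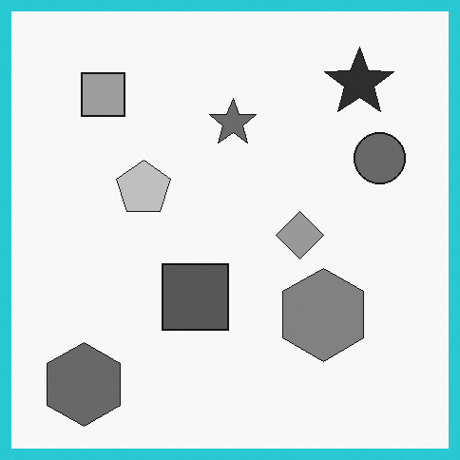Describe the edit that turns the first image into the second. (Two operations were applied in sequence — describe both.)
The transformation is: converted to grayscale, then framed with a cyan border.

All color is removed — every shape is now a shade of grey. A solid cyan frame runs around the edge of the second image, with the content slightly shrunk inside it.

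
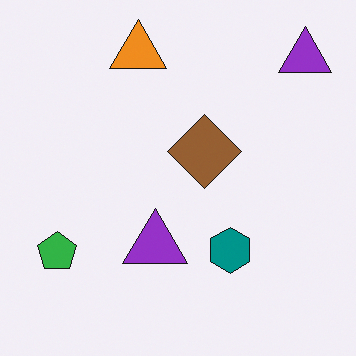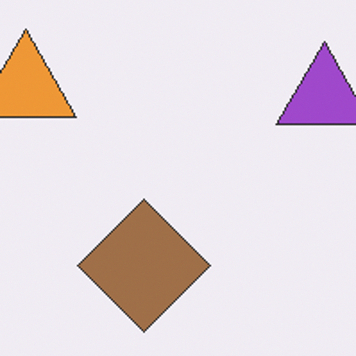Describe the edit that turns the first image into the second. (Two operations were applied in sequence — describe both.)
Given slightly reduced contrast, then cropped tightly and scaled back up.

Tones are pushed toward mid-grey across the whole image — a global contrast change. The visible shapes are larger and the field of view is narrower; shapes near the original edges may be partly or wholly outside the frame — a crop-and-rescale.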